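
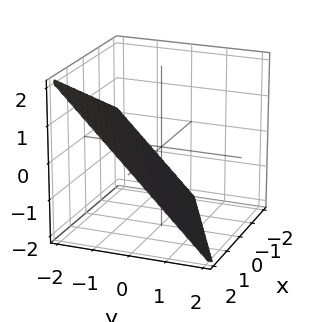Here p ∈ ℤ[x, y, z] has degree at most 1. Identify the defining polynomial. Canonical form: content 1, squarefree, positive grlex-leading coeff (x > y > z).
x - 2*y - 2*z - 2

(a) The degree is 1 — every cross-section is a straight line — this is a plane.
(b) From the visible intercepts: it crosses the y-axis at the gridline y = -1; one z-axis crossing is at z = -1.
(c) Putting this together gives p. Check: (2, 0, 0) on the x-axis lies on the surface, and p(2, 0, 0) = 0. ✓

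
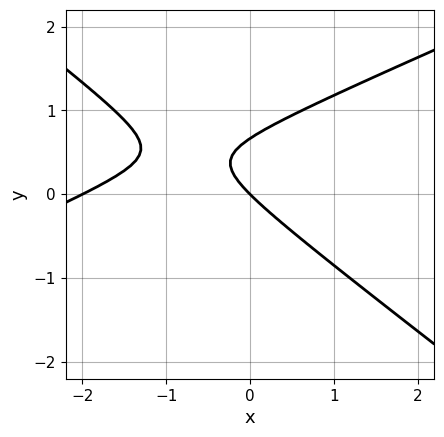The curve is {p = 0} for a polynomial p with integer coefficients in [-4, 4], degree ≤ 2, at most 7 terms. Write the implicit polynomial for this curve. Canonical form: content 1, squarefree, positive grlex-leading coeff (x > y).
deg p = 2. A generic line meets the curve in up to 2 points.
Checking where it meets the axes: the x-axis gridline crossings are at x ∈ {-2, 0}; it crosses the y-axis at the gridline y = 0.
Solving for integer coefficients yields p as stated.

x^2 - x*y - 3*y^2 + 2*x + 2*y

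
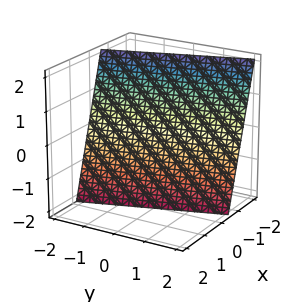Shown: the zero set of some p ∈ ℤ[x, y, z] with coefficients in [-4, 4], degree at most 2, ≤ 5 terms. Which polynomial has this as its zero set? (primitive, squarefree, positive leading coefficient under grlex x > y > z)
(a) deg p = 1.
(b) Against the integer gridlines: it crosses the y-axis at the gridline y = -2; it meets the z-axis at z = -2 (among the integer gridlines).
(c) Together with the visible shape, these determine p as stated.

3*x + y + z + 2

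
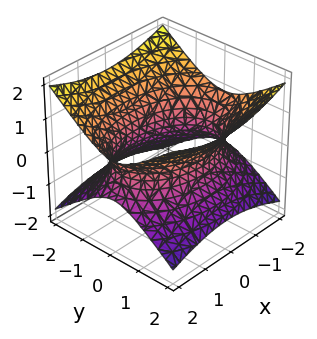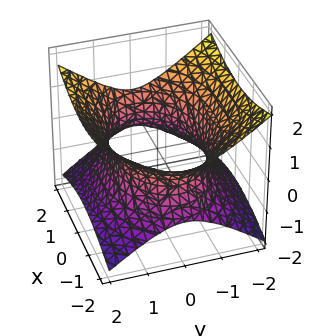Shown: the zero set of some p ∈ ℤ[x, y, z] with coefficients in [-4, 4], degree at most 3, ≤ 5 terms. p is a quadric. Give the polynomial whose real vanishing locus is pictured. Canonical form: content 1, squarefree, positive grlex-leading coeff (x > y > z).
1. Degree: an hourglass — one-sheet hyperboloid; a quadric, so deg p = 2.
2. Symmetries: mirror symmetry x ↦ −x ⇒ only even powers of x; the y ↦ −y reflection is a symmetry, so y appears only in even powers; the z ↦ −z reflection is a symmetry, so z appears only in even powers.
3. Reading off the gridlines: the surface avoids every integer z-axis point in the box.
4. Solving for integer coefficients yields p as stated.

x^2 + 2*y^2 - 3*z^2 - 3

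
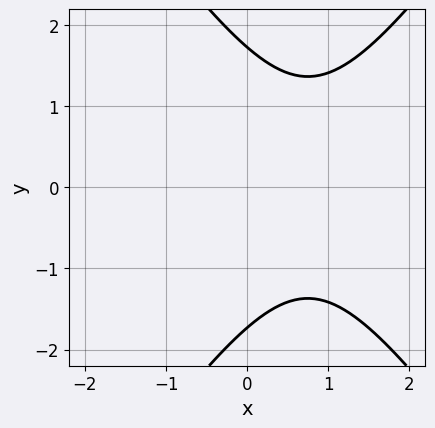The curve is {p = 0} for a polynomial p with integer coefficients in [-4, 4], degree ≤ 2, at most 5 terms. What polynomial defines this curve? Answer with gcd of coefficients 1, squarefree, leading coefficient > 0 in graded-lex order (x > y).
1. Degree: a generic line meets the curve in up to 2 points, so deg p = 2.
2. Symmetries: it's symmetric under y → −y, forcing even powers of y.
3. Checking where it meets the axes: no x-intercept at any integer in the box.
4. Solving for integer coefficients yields p as stated.

2*x^2 - y^2 - 3*x + 3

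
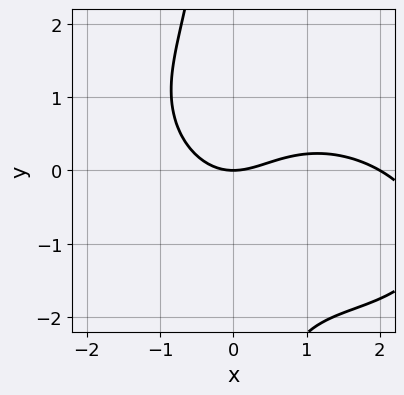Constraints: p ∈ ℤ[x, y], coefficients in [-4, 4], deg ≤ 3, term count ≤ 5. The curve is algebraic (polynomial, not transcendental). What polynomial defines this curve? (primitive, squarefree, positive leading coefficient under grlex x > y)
x^3 + x^2*y + 2*x*y^2 - 2*x^2 + 3*y

First, the degree is 3 — no degree-2 curve has this shape.
Then, from the axis intercepts and sections: one y-axis crossing is at y = 0; the x-axis gridline crossings are at x ∈ {0, 2}.
Finally, assembling these constraints gives the stated polynomial.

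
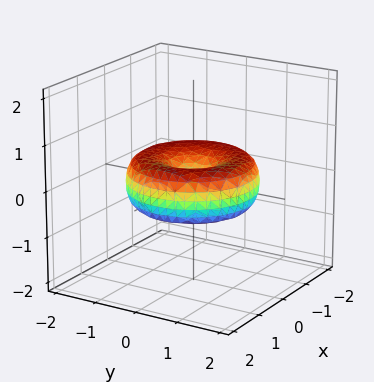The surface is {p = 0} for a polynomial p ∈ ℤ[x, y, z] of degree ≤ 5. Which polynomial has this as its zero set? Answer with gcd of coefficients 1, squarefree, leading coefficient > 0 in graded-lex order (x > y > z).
x^4 + 2*x^2*y^2 + y^4 - 2*x^2 - 2*y^2 + 3*z^2

1. Degree: no degree-3 surface has this shape, so deg p = 4.
2. Symmetries: rotational symmetry about the z-axis ⇒ p depends on x, y only through x² + y².
3. Against the integer gridlines: a circular section at z = 0 has radius between 1 and 2; it crosses the x-axis at the gridline x = 0; one y-axis crossing is at y = 0; it crosses the z-axis at the gridline z = 0.
4. Fitting integer coefficients to these (and the overall shape) gives p.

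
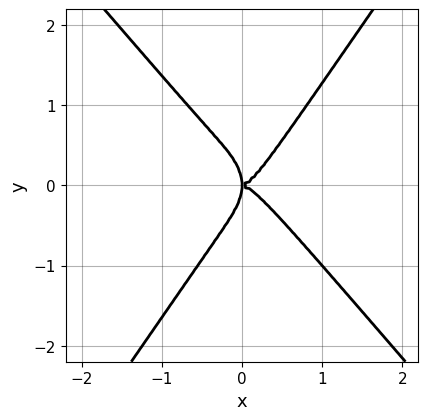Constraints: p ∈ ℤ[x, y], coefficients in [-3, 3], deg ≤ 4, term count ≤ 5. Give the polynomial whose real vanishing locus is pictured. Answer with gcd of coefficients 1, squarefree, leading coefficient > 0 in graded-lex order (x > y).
3*x^4 + x^3*y - y^4 - x*y^2

Degree: a generic line meets the curve in up to 4 points, so deg p = 4.
From the visible intercepts: one x-axis crossing is at x = 0; it meets the y-axis at y = 0 (among the integer gridlines).
The integer polynomial consistent with all of this is the stated p.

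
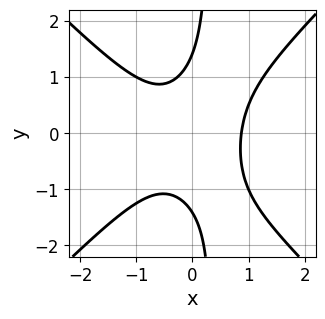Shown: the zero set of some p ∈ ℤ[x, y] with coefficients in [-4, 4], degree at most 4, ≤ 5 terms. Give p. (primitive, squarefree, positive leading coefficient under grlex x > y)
3*x^3 - 3*x*y^2 - x*y + y^2 - 2

First, degree: a generic line meets the curve in up to 3 points, so deg p = 3.
Finally, putting this together gives p.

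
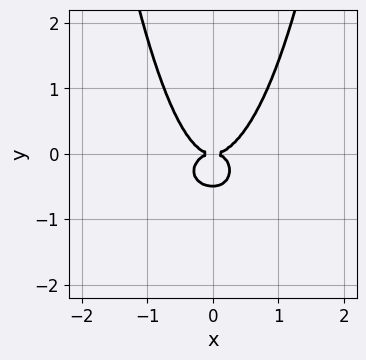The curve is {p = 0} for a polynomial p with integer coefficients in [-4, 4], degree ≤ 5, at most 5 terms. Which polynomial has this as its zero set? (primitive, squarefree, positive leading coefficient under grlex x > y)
First, the degree is 4 — a generic line meets the curve in up to 4 points.
Then, checking where it meets the axes: it crosses the x-axis at the gridline x = 0; it crosses the y-axis at the gridline y = 0.
Finally, solving for integer coefficients yields p as stated.

3*x^4 - x^3*y + 3*x^2*y^2 - 2*y^3 - y^2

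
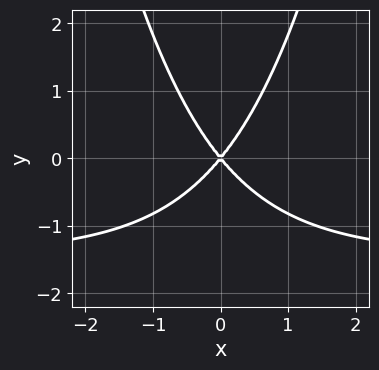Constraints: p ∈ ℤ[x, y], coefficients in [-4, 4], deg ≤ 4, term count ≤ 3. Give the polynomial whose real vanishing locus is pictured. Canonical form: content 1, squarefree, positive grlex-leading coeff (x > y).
(a) Degree: no degree-2 curve has this shape, so deg p = 3.
(b) Symmetries: the x ↦ −x reflection is a symmetry, so x appears only in even powers.
(c) From the visible intercepts: one y-axis crossing is at y = 0; it crosses the x-axis at the gridline x = 0.
(d) Fitting integer coefficients to these (and the overall shape) gives p.

2*x^2*y + 3*x^2 - 2*y^2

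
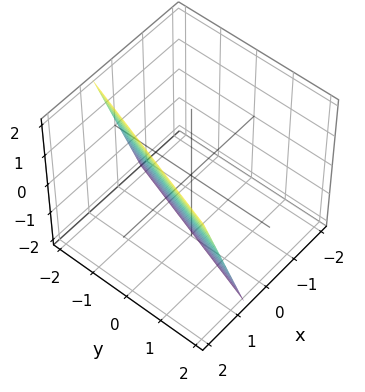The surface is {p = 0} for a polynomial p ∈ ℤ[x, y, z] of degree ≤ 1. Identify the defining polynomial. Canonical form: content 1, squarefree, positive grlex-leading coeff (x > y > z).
(a) Degree: every cross-section is a straight line — this is a plane, so deg p = 1.
(b) From the axis intercepts and sections: it crosses the z-axis at the gridline z = -2; one y-axis crossing is at y = -2.
(c) Together with the visible shape, these determine p as stated.

3*x - y - z - 2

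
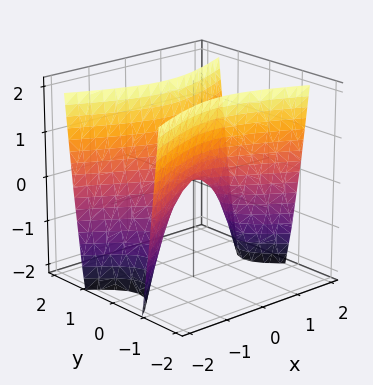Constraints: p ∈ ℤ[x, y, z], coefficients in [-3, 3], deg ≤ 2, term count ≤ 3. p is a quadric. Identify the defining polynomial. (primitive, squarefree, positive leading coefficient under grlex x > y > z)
1. The degree is 2 — a saddle surface; a quadric.
2. Symmetries: it's symmetric under x → −x, forcing even powers of x; it's symmetric under y → −y, forcing even powers of y.
3. Reading off the gridlines: one z-axis crossing is at z = 0; it meets the y-axis at y = 0 (among the integer gridlines).
4. Solving for integer coefficients yields p as stated.

x^2 - 3*y^2 + z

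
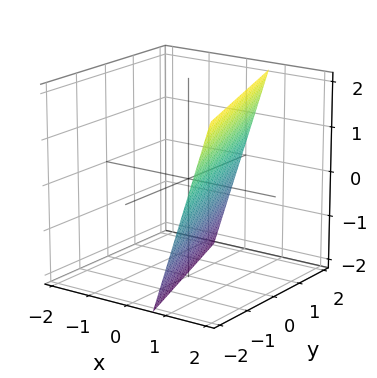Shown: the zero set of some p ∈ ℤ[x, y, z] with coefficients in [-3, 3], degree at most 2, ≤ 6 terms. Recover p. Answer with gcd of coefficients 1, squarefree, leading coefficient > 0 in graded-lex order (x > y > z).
1. deg p = 1.
2. Against the integer gridlines: it meets the y-axis at y = 2 (among the integer gridlines); it crosses the z-axis at the gridline z = -2.
3. These observations pin down the coefficients.

3*x + y - z - 2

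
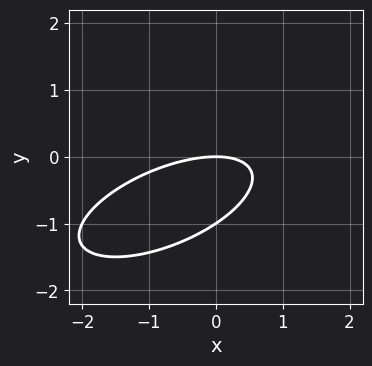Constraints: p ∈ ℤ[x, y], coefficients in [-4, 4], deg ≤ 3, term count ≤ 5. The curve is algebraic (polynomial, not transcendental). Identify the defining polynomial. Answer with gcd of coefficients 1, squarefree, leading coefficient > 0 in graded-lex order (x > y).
1. deg p = 2. No degree-1 curve has this shape.
2. Observable constraints: the y-axis gridline crossings are at y ∈ {-1, 0}; it crosses the x-axis at the gridline x = 0.
3. Fitting integer coefficients to these (and the overall shape) gives p.

x^2 - 2*x*y + 3*y^2 + 3*y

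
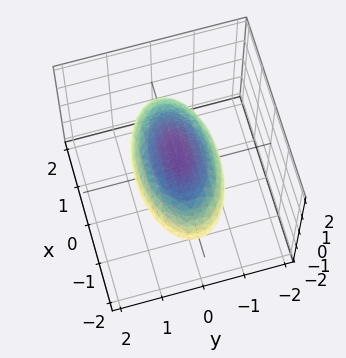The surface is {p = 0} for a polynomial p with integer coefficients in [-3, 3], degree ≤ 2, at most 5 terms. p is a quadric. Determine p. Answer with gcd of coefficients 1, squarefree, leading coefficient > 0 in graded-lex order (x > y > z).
(a) Degree: bounded and convex; a quadric, so deg p = 2.
(b) Symmetries: it's symmetric under y → −y, forcing even powers of y; mirror symmetry x ↦ −x ⇒ only even powers of x; it's symmetric under z → −z, forcing even powers of z.
(c) From the visible intercepts: among the integer gridlines, it crosses the y-axis at y ∈ {-1, 1}; among the integer gridlines, it crosses the z-axis at z ∈ {-1, 1}.
(d) Fitting integer coefficients to these (and the overall shape) gives p.

x^2 + 3*y^2 + 3*z^2 - 3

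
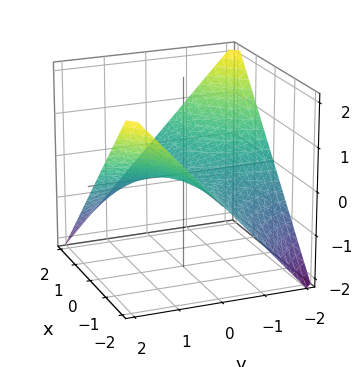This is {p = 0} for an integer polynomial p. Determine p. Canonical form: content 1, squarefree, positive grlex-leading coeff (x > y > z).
1. The degree is 2 — a hyperbolic paraboloid; a quadric.
2. From the axis intercepts and sections: it meets the z-axis at z = 0 (among the integer gridlines); every point of the y-axis in the box is on the surface.
3. These observations pin down the coefficients. Check: (1, 0, 0) on the x-axis lies on the surface, and p(1, 0, 0) = 0. ✓

x*y + 2*z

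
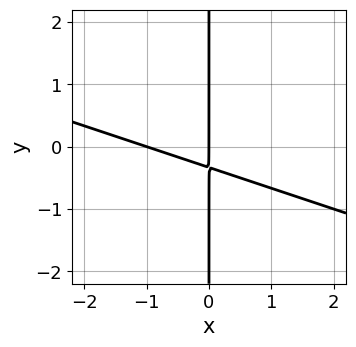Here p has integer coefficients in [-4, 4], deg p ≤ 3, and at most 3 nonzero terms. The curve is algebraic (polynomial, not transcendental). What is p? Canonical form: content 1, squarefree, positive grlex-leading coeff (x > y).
First, the degree is 2 — no degree-1 curve has this shape.
Next, from the axis intercepts and sections: the x-axis gridline crossings are at x ∈ {-1, 0}; the visible y-axis segment lies entirely on the curve.
Finally, the integer polynomial consistent with all of this is the stated p.

x^2 + 3*x*y + x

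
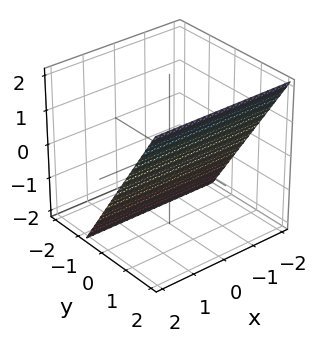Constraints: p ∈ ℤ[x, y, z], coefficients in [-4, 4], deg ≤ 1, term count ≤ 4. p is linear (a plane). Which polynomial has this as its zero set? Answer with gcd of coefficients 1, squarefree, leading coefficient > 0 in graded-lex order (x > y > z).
3*y - 2*z - 2

1. Degree: the surface is flat (a plane), so deg p = 1.
2. Reading off the gridlines: one z-axis crossing is at z = -1; no x-intercept at any integer in the box.
3. The integer polynomial consistent with all of this is the stated p.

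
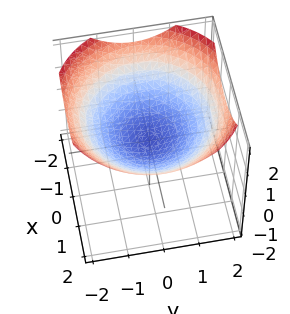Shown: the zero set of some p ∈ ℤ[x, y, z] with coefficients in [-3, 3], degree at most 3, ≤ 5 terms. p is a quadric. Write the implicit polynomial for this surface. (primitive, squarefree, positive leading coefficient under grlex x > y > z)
(a) deg p = 2.
(b) By symmetry, the z-axis is an axis of rotation, so x and y enter only as x² + y².
(c) Observable constraints: one x-axis crossing is at x = 0; a circular section at z = 1 has radius between 1 and 2.
(d) Together with the visible shape, these determine p as stated.

x^2 + y^2 - 3*z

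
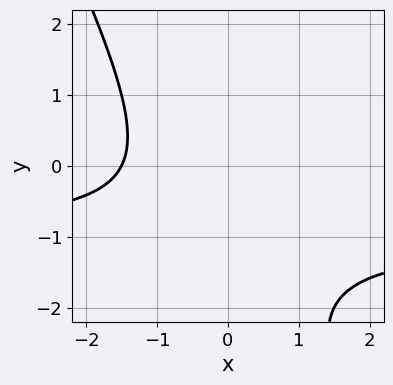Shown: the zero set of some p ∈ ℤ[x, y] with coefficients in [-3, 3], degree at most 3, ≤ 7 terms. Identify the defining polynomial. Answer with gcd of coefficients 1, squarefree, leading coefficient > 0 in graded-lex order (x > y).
2*x*y + y^2 + 2*x + 2*y + 3

First, deg p = 2. No degree-1 curve has this shape.
Then, reading off the gridlines: it misses every integer gridline on the y-axis.
Finally, putting this together gives p.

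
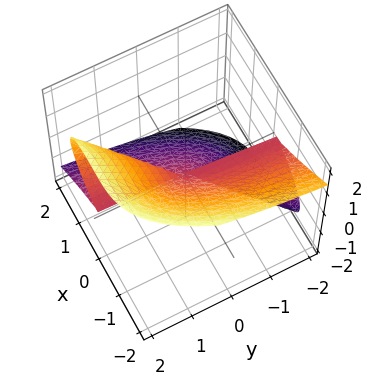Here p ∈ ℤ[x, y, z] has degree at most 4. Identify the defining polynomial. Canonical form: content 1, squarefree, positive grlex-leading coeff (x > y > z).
The degree is 3 — no degree-2 surface has this shape.
Reading off the gridlines: the visible y-axis segment lies entirely on the surface; one z-axis crossing is at z = 0; it crosses the x-axis at the gridline x = 0.
Assembling these constraints gives the stated polynomial.

2*x^3 - 3*y*z^2 + 3*z^3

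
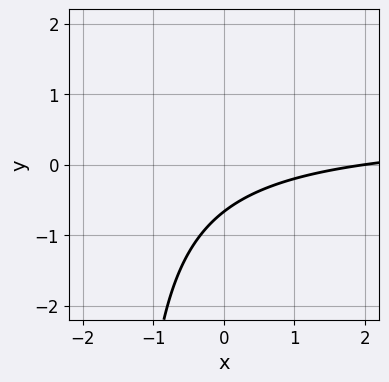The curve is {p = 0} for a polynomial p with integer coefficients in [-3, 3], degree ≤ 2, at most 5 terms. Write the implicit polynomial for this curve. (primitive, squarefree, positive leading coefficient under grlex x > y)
2*x*y - x + 3*y + 2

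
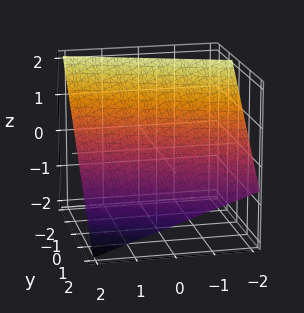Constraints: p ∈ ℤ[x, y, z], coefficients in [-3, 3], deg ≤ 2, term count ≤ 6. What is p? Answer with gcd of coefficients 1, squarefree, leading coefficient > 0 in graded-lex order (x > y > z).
1. Degree: every cross-section is a straight line — this is a plane, so deg p = 1.
2. Reading off the gridlines: it meets the x-axis at x = 2 (among the integer gridlines).
3. Together with the visible shape, these determine p as stated.

x + 3*y + 3*z - 2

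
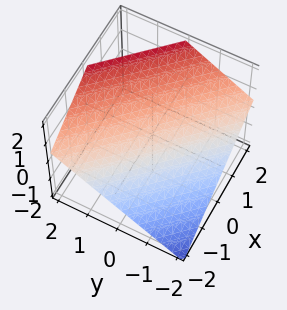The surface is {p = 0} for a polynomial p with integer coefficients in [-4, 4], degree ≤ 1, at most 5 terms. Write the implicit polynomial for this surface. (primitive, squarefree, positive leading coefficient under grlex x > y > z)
2*x + 2*y - 3*z + 2

First, degree: the surface is flat (a plane), so deg p = 1.
Then, from the axis intercepts and sections: it crosses the x-axis at the gridline x = -1; it crosses the y-axis at the gridline y = -1.
Finally, putting this together gives p.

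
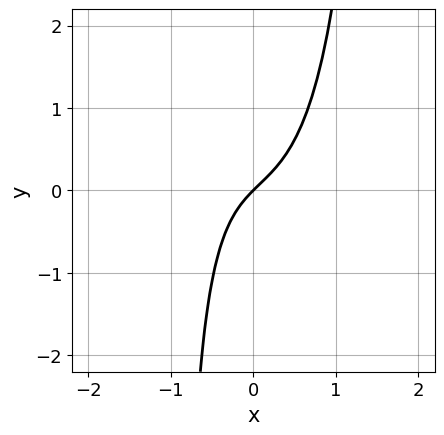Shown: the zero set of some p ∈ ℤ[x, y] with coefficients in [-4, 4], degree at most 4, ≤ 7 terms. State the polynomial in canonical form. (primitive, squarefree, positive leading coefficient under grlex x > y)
First, the degree is 3 — no degree-2 curve has this shape.
Next, observable constraints: it meets the y-axis at y = 0 (among the integer gridlines); it meets the x-axis at x = 0 (among the integer gridlines).
Finally, these observations pin down the coefficients.

3*x^3 + x^2*y - x*y + 2*x - 2*y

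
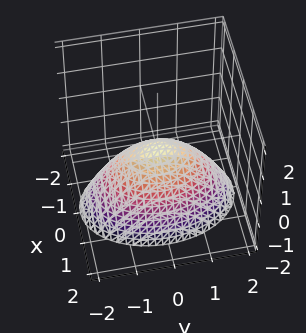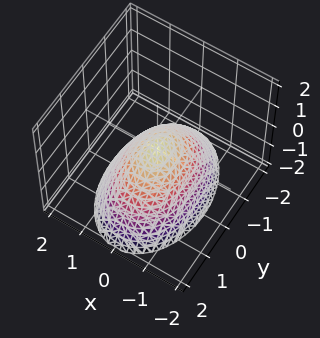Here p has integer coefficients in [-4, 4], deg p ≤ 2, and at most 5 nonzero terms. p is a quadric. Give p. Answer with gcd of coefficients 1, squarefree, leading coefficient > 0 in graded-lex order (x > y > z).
The degree is 2 — a paraboloid; a quadric.
Symmetries: mirror symmetry x ↦ −x ⇒ only even powers of x; mirror symmetry y ↦ −y ⇒ only even powers of y.
Observable constraints: it crosses the y-axis at the gridline y = 0; it meets the x-axis at x = 0 (among the integer gridlines).
These observations pin down the coefficients.

2*x^2 + y^2 + 2*z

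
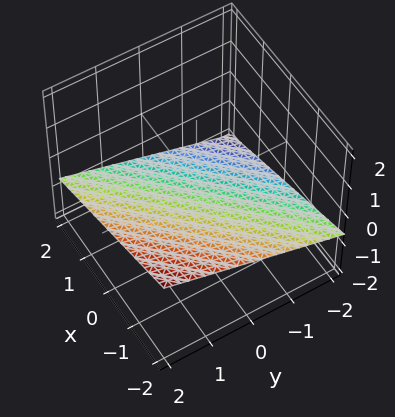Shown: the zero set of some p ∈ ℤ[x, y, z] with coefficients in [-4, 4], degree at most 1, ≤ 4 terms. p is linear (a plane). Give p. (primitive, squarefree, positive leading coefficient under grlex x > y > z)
First, degree: every cross-section is a straight line — this is a plane, so deg p = 1.
Then, from the axis intercepts and sections: it meets the x-axis at x = -2 (among the integer gridlines); it crosses the y-axis at the gridline y = 2.
Finally, assembling these constraints gives the stated polynomial.

x - y + 3*z + 2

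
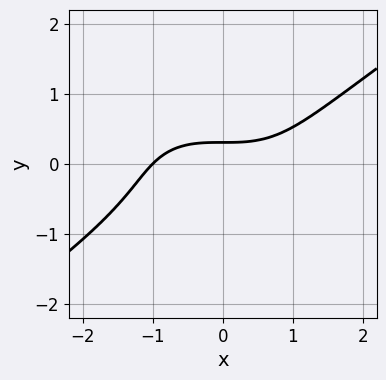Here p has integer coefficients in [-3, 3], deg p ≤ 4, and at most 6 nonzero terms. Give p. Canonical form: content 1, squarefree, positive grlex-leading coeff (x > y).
x^3 - 3*y^3 - 3*y + 1

First, the degree is 3 — the shape is more complex than any degree-2 curve.
Next, observable constraints: it crosses the x-axis at the gridline x = -1.
Finally, these observations pin down the coefficients.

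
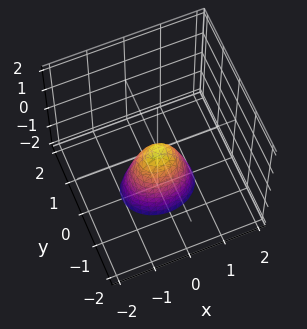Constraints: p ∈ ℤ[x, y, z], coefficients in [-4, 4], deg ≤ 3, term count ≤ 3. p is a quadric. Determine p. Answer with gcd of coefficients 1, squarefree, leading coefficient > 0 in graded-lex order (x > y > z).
2*x^2 + 3*y^2 + z

Degree: a paraboloid; a quadric, so deg p = 2.
Symmetries: the x ↦ −x reflection is a symmetry, so x appears only in even powers; mirror symmetry y ↦ −y ⇒ only even powers of y.
Checking where it meets the axes: one x-axis crossing is at x = 0; it crosses the z-axis at the gridline z = 0; one y-axis crossing is at y = 0.
Fitting integer coefficients to these (and the overall shape) gives p.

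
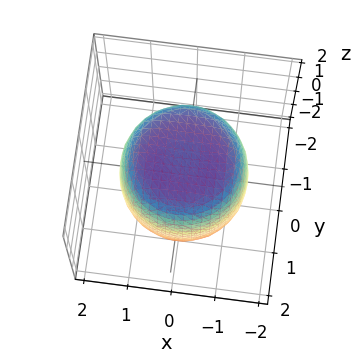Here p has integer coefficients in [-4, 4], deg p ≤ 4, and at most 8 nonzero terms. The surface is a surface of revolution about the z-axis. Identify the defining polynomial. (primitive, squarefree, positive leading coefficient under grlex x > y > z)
x^4 + 2*x^2*y^2 + y^4 - x^2 - y^2 + z^2 - 2

deg p = 4. The shape is more complex than any degree-3 surface.
Symmetries: every cross-section ⟂ z is a circle, so x, y appear only via x² + y².
Against the integer gridlines: a circular section at z = 1 has radius between 1 and 2.
Putting this together gives p.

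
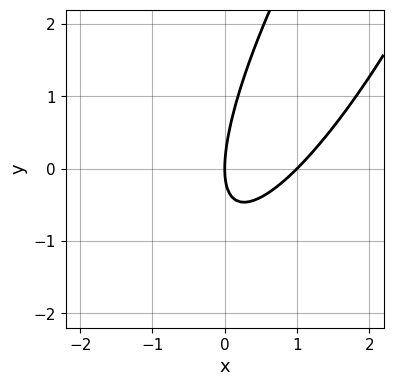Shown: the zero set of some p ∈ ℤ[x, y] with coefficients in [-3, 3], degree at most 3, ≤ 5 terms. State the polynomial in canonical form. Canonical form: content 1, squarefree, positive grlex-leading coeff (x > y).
3*x^2 - 3*x*y + y^2 - 3*x

1. Degree: a generic line meets the curve in up to 2 points, so deg p = 2.
2. From the axis intercepts and sections: the x-axis gridline crossings are at x ∈ {0, 1}; it crosses the y-axis at the gridline y = 0.
3. The integer polynomial consistent with all of this is the stated p.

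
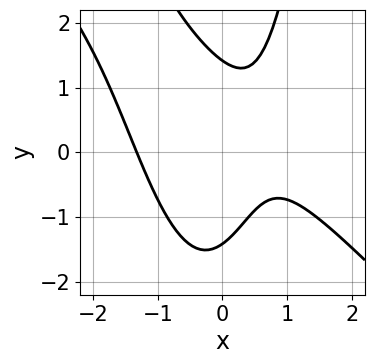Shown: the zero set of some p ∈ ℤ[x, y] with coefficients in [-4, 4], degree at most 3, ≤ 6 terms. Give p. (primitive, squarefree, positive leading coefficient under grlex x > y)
2*x^3 + 2*x^2*y - y^2 - 2*x + 2

1. deg p = 3. No degree-2 curve has this shape.
2. Matching integer coefficients to the picture gives p.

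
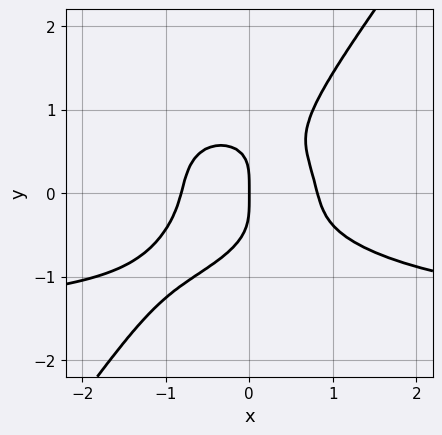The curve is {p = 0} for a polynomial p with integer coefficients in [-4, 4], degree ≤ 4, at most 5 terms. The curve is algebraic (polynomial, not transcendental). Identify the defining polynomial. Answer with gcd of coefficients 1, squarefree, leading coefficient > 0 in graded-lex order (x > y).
The degree is 4 — no degree-3 curve has this shape.
Checking where it meets the axes: one x-axis crossing is at x = 0; it crosses the y-axis at the gridline y = 0.
Fitting integer coefficients to these (and the overall shape) gives p.

2*x^3*y + 3*x*y^3 - 3*y^4 + 3*x^3 - 2*x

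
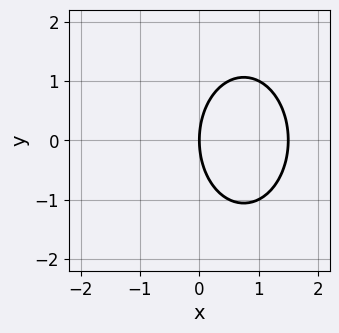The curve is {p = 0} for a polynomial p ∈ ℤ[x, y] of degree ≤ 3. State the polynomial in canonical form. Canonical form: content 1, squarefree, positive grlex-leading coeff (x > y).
(a) deg p = 2.
(b) Symmetries: it's symmetric under y → −y, forcing even powers of y.
(c) From the axis intercepts and sections: it crosses the x-axis at the gridline x = 0; it crosses the y-axis at the gridline y = 0.
(d) Solving for integer coefficients yields p as stated.

2*x^2 + y^2 - 3*x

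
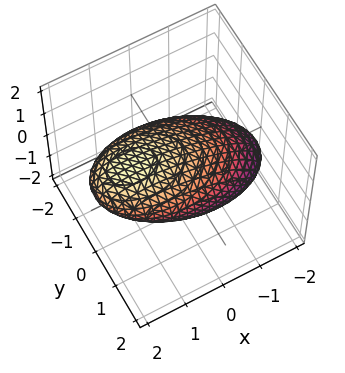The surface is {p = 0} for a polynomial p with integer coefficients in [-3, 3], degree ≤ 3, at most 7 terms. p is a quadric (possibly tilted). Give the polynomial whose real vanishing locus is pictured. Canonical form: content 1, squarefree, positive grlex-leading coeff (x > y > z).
1. Degree: the shape is more complex than any degree-1 surface, so deg p = 2.
2. Checking where it meets the axes: the z-axis gridline crossings are at z ∈ {-1, 1}.
3. Matching integer coefficients to the picture gives p.

x^2 - 2*x*z + 2*y^2 + 3*z^2 - 3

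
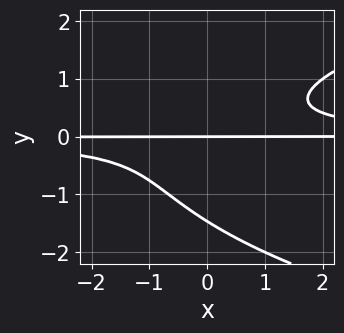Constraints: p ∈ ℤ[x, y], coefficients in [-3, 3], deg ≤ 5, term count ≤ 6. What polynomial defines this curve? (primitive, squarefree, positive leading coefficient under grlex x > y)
2*y^4 - 3*x*y^2 + 2*y^3 + 2*y

(a) The degree is 4 — the shape is more complex than any degree-3 curve.
(b) From the visible intercepts: one y-axis crossing is at y = 0; the visible x-axis segment lies entirely on the curve.
(c) Putting this together gives p.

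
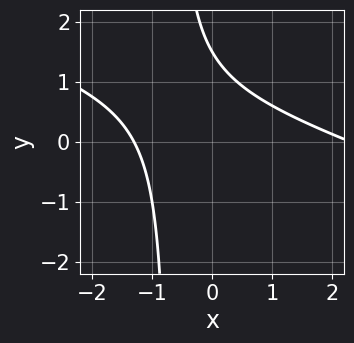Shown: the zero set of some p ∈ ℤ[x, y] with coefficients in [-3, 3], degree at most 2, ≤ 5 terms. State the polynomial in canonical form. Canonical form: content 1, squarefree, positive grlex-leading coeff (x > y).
1. The degree is 2 — no degree-1 curve has this shape.
2. Solving for integer coefficients yields p as stated.

x^2 + 3*x*y - x + 2*y - 3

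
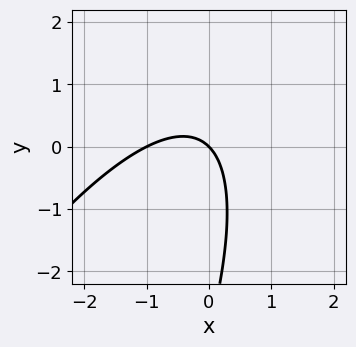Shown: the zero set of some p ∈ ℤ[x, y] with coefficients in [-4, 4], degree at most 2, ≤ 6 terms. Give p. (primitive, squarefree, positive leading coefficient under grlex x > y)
First, deg p = 2. A generic line meets the curve in up to 2 points.
Next, against the integer gridlines: among the integer gridlines, it crosses the x-axis at x ∈ {-1, 0}; one y-axis crossing is at y = 0.
Finally, matching integer coefficients to the picture gives p.

3*x^2 - 3*x*y + y^2 + 3*x + 3*y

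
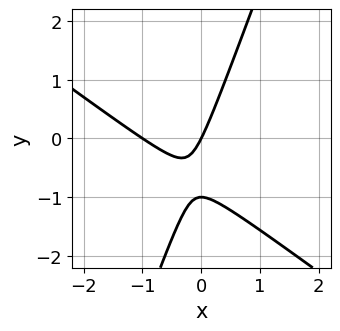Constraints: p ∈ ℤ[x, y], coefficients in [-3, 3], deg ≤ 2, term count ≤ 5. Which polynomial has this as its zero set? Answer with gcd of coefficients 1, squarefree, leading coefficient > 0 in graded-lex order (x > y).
deg p = 2. No degree-1 curve has this shape.
Against the integer gridlines: the y-axis gridline crossings are at y ∈ {-1, 0}; the x-axis gridline crossings are at x ∈ {-1, 0}.
Solving for integer coefficients yields p as stated.

2*x^2 + 2*x*y - y^2 + 2*x - y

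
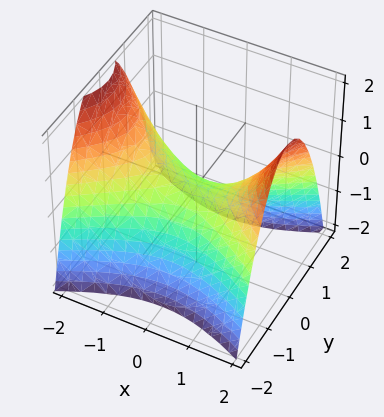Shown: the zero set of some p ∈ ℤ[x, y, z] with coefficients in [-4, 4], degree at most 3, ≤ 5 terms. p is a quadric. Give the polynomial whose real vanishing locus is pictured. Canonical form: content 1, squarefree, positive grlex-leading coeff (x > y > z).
x^2 - 2*y^2 - 2*z

1. The degree is 2 — a hyperbolic paraboloid; a quadric.
2. Symmetries: it's symmetric under x → −x, forcing even powers of x; mirror symmetry y ↦ −y ⇒ only even powers of y.
3. From the axis intercepts and sections: it crosses the z-axis at the gridline z = 0; it meets the x-axis at x = 0 (among the integer gridlines); it crosses the y-axis at the gridline y = 0.
4. Matching integer coefficients to the picture gives p.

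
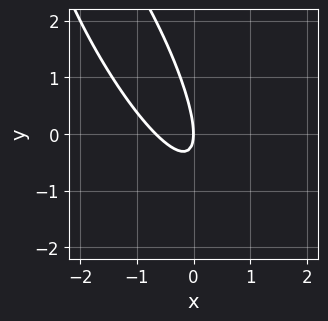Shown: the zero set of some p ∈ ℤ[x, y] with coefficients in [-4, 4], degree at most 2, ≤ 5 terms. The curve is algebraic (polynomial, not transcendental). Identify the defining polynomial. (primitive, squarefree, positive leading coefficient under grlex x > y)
(a) deg p = 2. The shape is more complex than any degree-1 curve.
(b) Checking where it meets the axes: it meets the y-axis at y = 0 (among the integer gridlines); it crosses the x-axis at the gridline x = 0.
(c) Putting this together gives p.

3*x^2 + 3*x*y + y^2 + 2*x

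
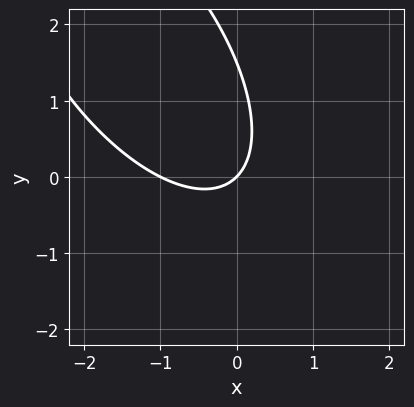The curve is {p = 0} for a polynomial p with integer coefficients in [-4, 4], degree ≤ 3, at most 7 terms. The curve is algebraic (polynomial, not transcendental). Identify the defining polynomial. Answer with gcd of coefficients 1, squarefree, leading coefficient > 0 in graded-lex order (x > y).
Degree: the shape is more complex than any degree-1 curve, so deg p = 2.
Against the integer gridlines: among the integer gridlines, it crosses the x-axis at x ∈ {-1, 0}; one y-axis crossing is at y = 0.
Fitting integer coefficients to these (and the overall shape) gives p.

3*x^2 + 3*x*y + 2*y^2 + 3*x - 3*y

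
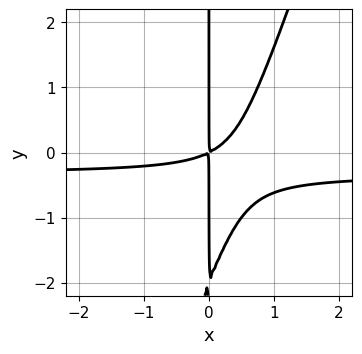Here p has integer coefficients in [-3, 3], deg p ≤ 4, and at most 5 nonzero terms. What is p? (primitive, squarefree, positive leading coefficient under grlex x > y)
1. deg p = 3.
2. From the axis intercepts and sections: the visible y-axis segment lies entirely on the curve.
3. Assembling these constraints gives the stated polynomial.

3*x^2*y - x*y^2 + x^2 - 2*x*y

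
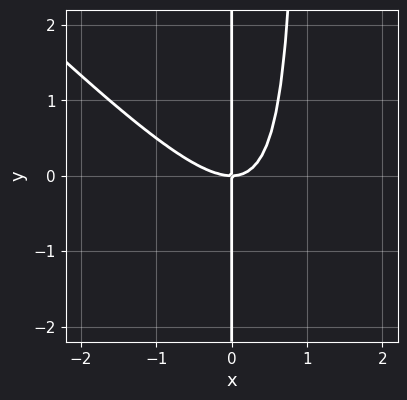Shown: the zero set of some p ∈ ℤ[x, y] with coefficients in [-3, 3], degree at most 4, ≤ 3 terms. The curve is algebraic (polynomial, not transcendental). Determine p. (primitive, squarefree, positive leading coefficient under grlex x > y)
x^3 + x^2*y - x*y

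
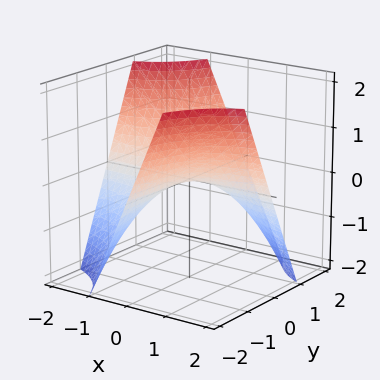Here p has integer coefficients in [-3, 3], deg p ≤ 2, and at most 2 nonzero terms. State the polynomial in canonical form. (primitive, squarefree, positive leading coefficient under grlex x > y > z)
x*y + z

(a) deg p = 2. A hyperbolic paraboloid; a quadric.
(b) Checking where it meets the axes: every point of the y-axis in the box is on the surface; every point of the x-axis in the box is on the surface; it crosses the z-axis at the gridline z = 0.
(c) Matching integer coefficients to the picture gives p.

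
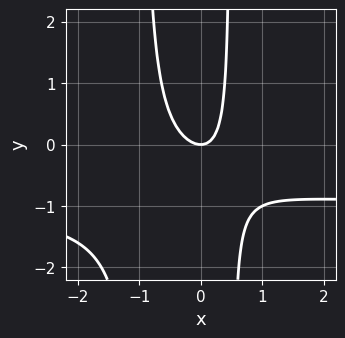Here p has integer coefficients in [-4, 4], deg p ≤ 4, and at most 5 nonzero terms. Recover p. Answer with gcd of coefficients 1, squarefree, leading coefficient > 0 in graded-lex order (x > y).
2*x^2*y + 2*x^2 + x*y - y

1. Degree: no degree-2 curve has this shape, so deg p = 3.
2. Against the integer gridlines: one x-axis crossing is at x = 0; it crosses the y-axis at the gridline y = 0.
3. Matching integer coefficients to the picture gives p.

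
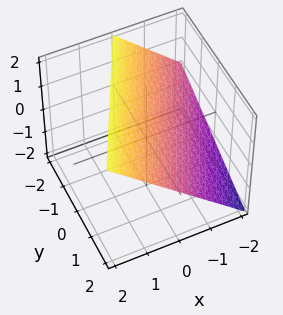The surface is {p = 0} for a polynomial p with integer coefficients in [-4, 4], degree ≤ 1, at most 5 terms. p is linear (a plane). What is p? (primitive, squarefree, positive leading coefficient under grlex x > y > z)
First, the degree is 1 — the surface is flat (a plane).
Then, from the axis intercepts and sections: it meets the x-axis at x = -1 (among the integer gridlines); it meets the z-axis at z = 1 (among the integer gridlines).
Finally, the integer polynomial consistent with all of this is the stated p. Check: (0, 2, 0) on the y-axis lies on the surface, and p(0, 2, 0) = 0. ✓

2*x - y - 2*z + 2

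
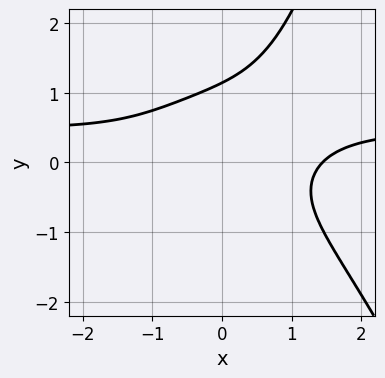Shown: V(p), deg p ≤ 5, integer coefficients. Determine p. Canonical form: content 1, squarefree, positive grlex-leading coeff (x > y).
(a) Degree: the shape is more complex than any degree-3 curve, so deg p = 4.
(b) The integer polynomial consistent with all of this is the stated p.

2*x^3*y - x^3 + 3*x*y^2 - 2*y^3 + 3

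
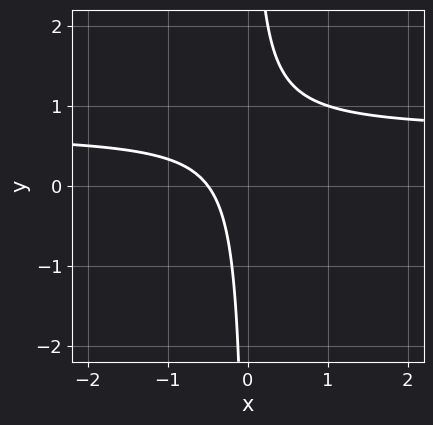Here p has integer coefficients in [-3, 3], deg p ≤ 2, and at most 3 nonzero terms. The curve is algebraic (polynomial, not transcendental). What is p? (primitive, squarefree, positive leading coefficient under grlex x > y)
1. deg p = 2. No degree-1 curve has this shape.
2. Checking where it meets the axes: the curve avoids every integer y-axis point in the box.
3. Together with the visible shape, these determine p as stated.

3*x*y - 2*x - 1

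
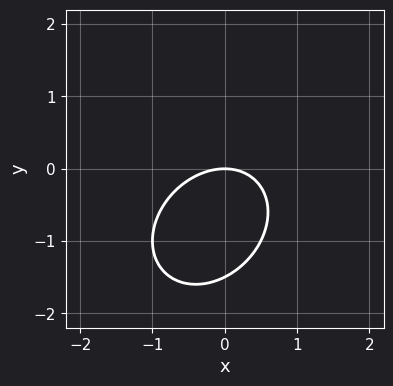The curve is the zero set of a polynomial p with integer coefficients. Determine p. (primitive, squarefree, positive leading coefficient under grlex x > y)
2*x^2 - x*y + 2*y^2 + 3*y

(a) The degree is 2 — the shape is more complex than any degree-1 curve.
(b) From the axis intercepts and sections: it meets the x-axis at x = 0 (among the integer gridlines); it meets the y-axis at y = 0 (among the integer gridlines).
(c) Solving for integer coefficients yields p as stated.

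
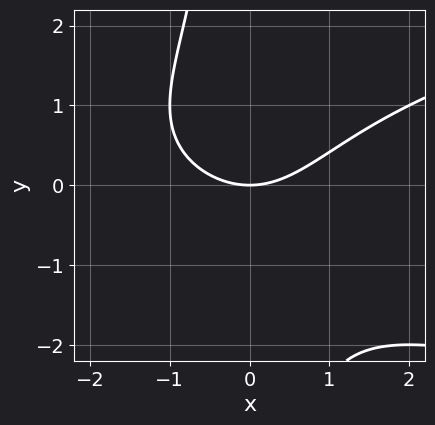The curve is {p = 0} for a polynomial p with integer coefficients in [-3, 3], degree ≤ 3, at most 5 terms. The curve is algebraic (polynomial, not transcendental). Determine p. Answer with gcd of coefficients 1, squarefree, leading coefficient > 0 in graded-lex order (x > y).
(a) deg p = 3. The shape is more complex than any degree-2 curve.
(b) Reading off the gridlines: one y-axis crossing is at y = 0; it crosses the x-axis at the gridline x = 0.
(c) Matching integer coefficients to the picture gives p.

x*y^2 - x^2 + 2*y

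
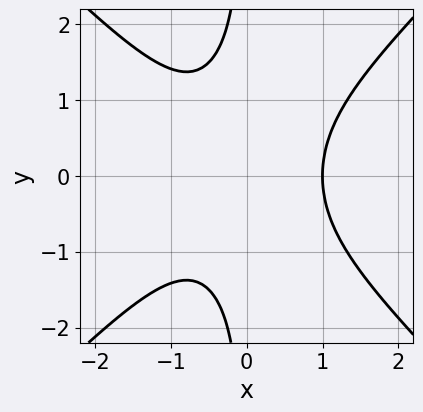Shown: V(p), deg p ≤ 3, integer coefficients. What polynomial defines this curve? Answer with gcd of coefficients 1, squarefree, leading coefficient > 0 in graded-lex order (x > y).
x^3 - x*y^2 - 1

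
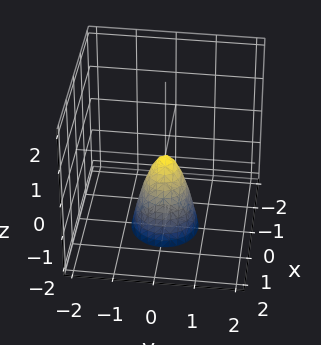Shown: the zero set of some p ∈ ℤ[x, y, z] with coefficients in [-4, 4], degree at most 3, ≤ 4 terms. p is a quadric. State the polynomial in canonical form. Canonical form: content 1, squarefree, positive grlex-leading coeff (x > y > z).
3*x^2 + 3*y^2 + z

First, deg p = 2. A paraboloid; a quadric.
Then, symmetries: rotational symmetry about the z-axis ⇒ p depends on x, y only through x² + y².
Next, reading off the gridlines: it crosses the z-axis at the gridline z = 0; one y-axis crossing is at y = 0.
Finally, together with the visible shape, these determine p as stated.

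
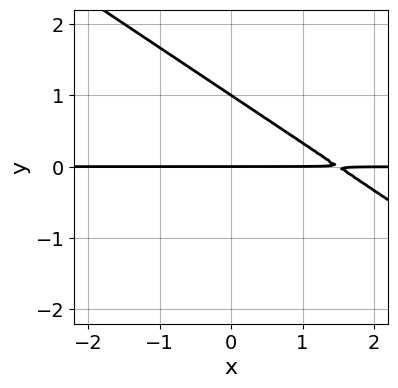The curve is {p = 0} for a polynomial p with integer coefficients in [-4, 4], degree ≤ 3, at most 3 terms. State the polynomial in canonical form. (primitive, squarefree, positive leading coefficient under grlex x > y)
First, the degree is 2 — the shape is more complex than any degree-1 curve.
Next, from the axis intercepts and sections: among the integer gridlines, it crosses the y-axis at y ∈ {0, 1}; the visible x-axis segment lies entirely on the curve.
Finally, together with the visible shape, these determine p as stated.

2*x*y + 3*y^2 - 3*y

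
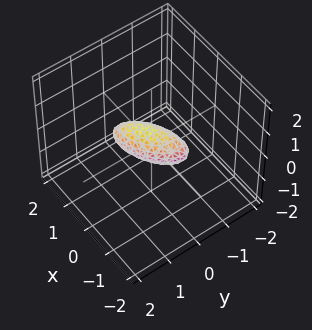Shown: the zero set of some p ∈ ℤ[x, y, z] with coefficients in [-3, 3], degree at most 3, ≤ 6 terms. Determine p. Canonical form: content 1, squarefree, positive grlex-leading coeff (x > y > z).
2*x^2 - 3*x*y + 3*y^2 - y*z + 3*z^2 - 1

The degree is 2 — a generic line meets the surface in up to 2 points.
Solving for integer coefficients yields p as stated.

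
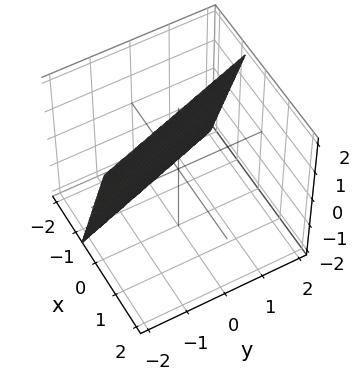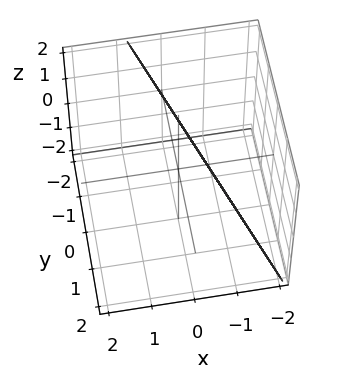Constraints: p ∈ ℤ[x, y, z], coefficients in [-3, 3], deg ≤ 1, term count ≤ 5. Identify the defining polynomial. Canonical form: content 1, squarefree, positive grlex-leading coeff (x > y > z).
1. The degree is 1 — the surface is flat (a plane).
2. From the visible intercepts: it meets the y-axis at y = -2 (among the integer gridlines); it crosses the z-axis at the gridline z = 2.
3. Solving for integer coefficients yields p as stated.

3*x + y - z + 2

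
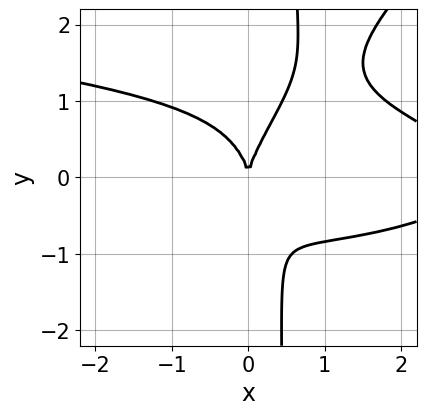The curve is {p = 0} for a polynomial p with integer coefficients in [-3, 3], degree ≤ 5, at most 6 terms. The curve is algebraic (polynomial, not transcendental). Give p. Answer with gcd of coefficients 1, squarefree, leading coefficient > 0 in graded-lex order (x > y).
2*x^2*y^2 - 2*x*y^3 + x^3 + y^3 - 3*x^2

(a) deg p = 4. A generic line meets the curve in up to 4 points.
(b) Reading off the gridlines: it crosses the x-axis at the gridline x = 0; one y-axis crossing is at y = 0.
(c) Putting this together gives p.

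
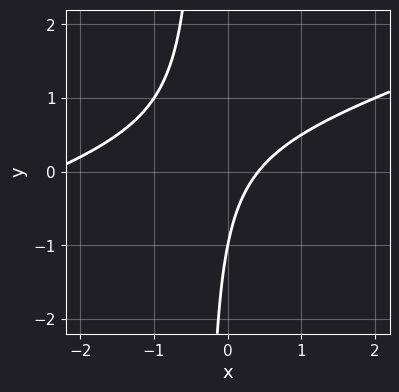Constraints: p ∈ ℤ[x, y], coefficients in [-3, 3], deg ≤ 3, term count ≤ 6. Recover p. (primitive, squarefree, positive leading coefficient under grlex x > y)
First, degree: a generic line meets the curve in up to 2 points, so deg p = 2.
Then, observable constraints: it meets the y-axis at y = -1 (among the integer gridlines).
Finally, together with the visible shape, these determine p as stated.

x^2 - 3*x*y + 2*x - y - 1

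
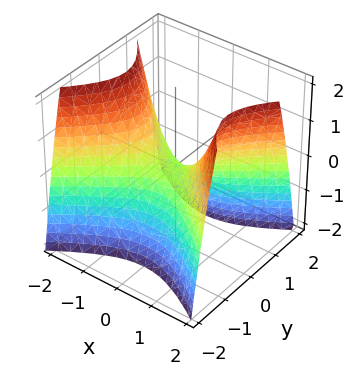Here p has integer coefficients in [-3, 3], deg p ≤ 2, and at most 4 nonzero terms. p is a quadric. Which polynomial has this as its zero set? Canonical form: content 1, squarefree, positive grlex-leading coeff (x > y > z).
2*x^2 - 3*y^2 - 2*z

The degree is 2 — a saddle surface; a quadric.
Symmetries: it's symmetric under x → −x, forcing even powers of x; the y ↦ −y reflection is a symmetry, so y appears only in even powers.
Checking where it meets the axes: it meets the z-axis at z = 0 (among the integer gridlines); one y-axis crossing is at y = 0; it crosses the x-axis at the gridline x = 0.
Together with the visible shape, these determine p as stated.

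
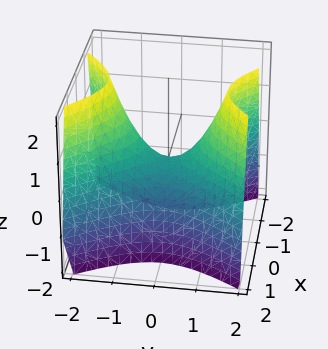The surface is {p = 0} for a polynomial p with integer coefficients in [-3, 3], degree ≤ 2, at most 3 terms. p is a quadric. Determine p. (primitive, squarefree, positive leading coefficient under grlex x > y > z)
3*x^2 - 2*y^2 + 2*z

deg p = 2. A saddle surface; a quadric.
Symmetries: the y ↦ −y reflection is a symmetry, so y appears only in even powers; it's symmetric under x → −x, forcing even powers of x.
Observable constraints: it meets the y-axis at y = 0 (among the integer gridlines); it meets the z-axis at z = 0 (among the integer gridlines).
Assembling these constraints gives the stated polynomial.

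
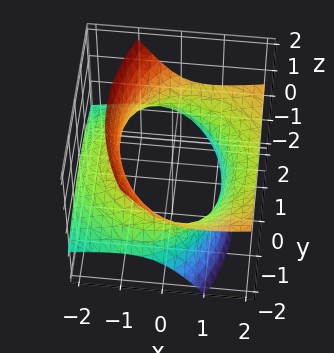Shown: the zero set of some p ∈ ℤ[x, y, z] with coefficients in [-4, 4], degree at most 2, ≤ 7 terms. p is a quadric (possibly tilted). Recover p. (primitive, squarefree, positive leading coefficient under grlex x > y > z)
x^2 - 3*x*z + y^2 - 2*z^2 - 3

First, degree: no degree-1 surface has this shape, so deg p = 2.
Next, from the axis intercepts and sections: the surface avoids every integer z-axis point in the box.
Finally, fitting integer coefficients to these (and the overall shape) gives p.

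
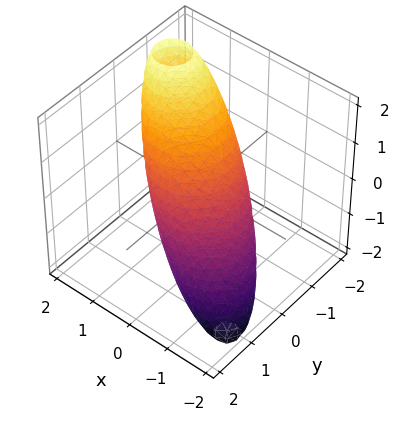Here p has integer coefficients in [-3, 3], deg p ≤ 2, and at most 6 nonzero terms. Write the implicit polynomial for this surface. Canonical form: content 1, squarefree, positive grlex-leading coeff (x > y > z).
2*x^2 - 3*x*z + 2*y^2 + 2*y*z + 2*z^2 - 2

First, the degree is 2 — the shape is more complex than any degree-1 surface.
Then, observable constraints: the z-axis gridline crossings are at z ∈ {-1, 1}; among the integer gridlines, it crosses the y-axis at y ∈ {-1, 1}; the x-axis gridline crossings are at x ∈ {-1, 1}.
Finally, the integer polynomial consistent with all of this is the stated p.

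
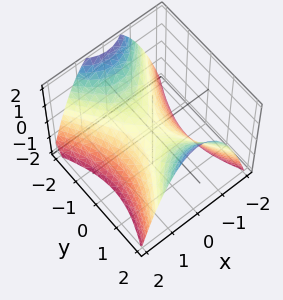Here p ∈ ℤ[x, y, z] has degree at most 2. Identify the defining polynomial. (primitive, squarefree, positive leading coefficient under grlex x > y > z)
Degree: a hyperbolic paraboloid; a quadric, so deg p = 2.
Symmetries: the y ↦ −y reflection is a symmetry, so y appears only in even powers; mirror symmetry x ↦ −x ⇒ only even powers of x.
Reading off the gridlines: it crosses the z-axis at the gridline z = 0; it meets the y-axis at y = 0 (among the integer gridlines); it crosses the x-axis at the gridline x = 0.
Matching integer coefficients to the picture gives p.

2*x^2 - y^2 + 2*z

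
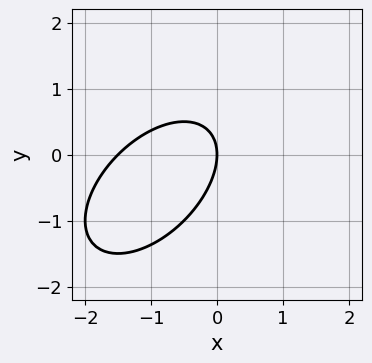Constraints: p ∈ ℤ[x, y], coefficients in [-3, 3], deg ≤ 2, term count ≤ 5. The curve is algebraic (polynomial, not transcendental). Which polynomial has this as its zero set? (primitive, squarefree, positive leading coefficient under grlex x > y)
1. deg p = 2.
2. From the axis intercepts and sections: it crosses the y-axis at the gridline y = 0; it meets the x-axis at x = 0 (among the integer gridlines).
3. These observations pin down the coefficients.

2*x^2 - 2*x*y + 2*y^2 + 3*x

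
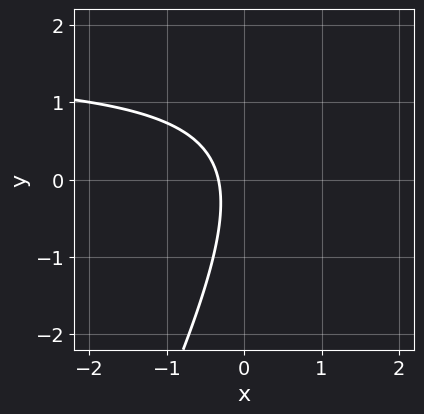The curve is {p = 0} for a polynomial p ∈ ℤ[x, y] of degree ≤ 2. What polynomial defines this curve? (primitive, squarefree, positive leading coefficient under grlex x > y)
1. deg p = 2. No degree-1 curve has this shape.
2. Observable constraints: the curve avoids every integer y-axis point in the box.
3. Fitting integer coefficients to these (and the overall shape) gives p.

2*x*y - y^2 - 3*x - 1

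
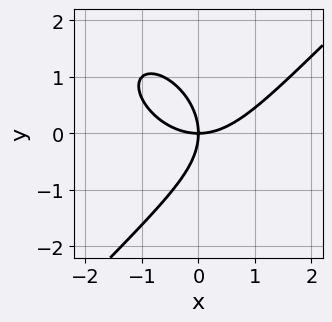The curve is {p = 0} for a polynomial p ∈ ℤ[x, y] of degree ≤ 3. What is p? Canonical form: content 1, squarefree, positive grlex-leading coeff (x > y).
The degree is 3 — the shape is more complex than any degree-2 curve.
From the visible intercepts: one y-axis crossing is at y = 0; it crosses the x-axis at the gridline x = 0.
Together with the visible shape, these determine p as stated.

x^3 - y^3 - 2*x*y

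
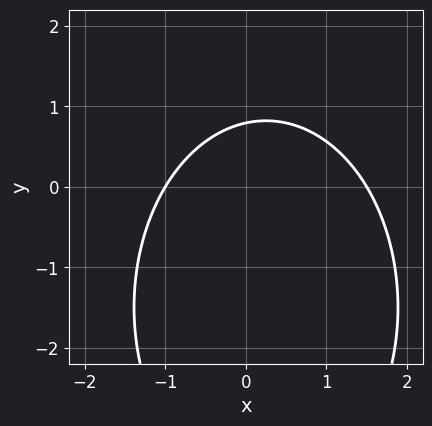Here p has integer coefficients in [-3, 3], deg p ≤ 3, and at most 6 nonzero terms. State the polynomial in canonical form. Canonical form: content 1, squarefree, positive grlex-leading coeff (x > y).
2*x^2 + y^2 - x + 3*y - 3

1. The degree is 2 — the shape is more complex than any degree-1 curve.
2. From the axis intercepts and sections: it meets the x-axis at x = -1 (among the integer gridlines).
3. The integer polynomial consistent with all of this is the stated p.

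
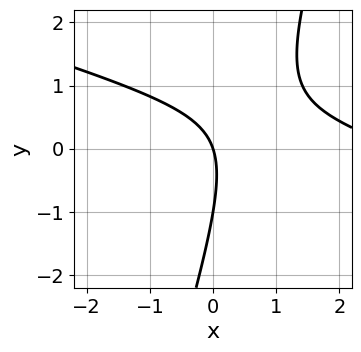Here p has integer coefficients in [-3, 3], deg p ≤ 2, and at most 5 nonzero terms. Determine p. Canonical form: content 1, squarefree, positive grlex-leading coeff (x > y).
x^2 + 3*x*y - y^2 - 3*x - y

First, the degree is 2 — the shape is more complex than any degree-1 curve.
Then, checking where it meets the axes: it meets the x-axis at x = 0 (among the integer gridlines); among the integer gridlines, it crosses the y-axis at y ∈ {-1, 0}.
Finally, putting this together gives p.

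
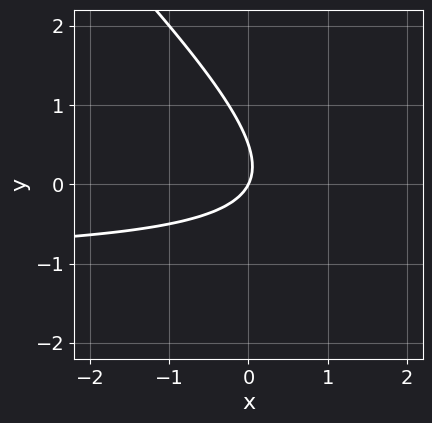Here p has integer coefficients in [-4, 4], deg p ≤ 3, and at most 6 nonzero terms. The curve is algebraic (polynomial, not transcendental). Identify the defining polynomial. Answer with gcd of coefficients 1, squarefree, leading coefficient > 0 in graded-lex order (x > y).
deg p = 2. The shape is more complex than any degree-1 curve.
Reading off the gridlines: it meets the y-axis at y = 0 (among the integer gridlines); one x-axis crossing is at x = 0.
The integer polynomial consistent with all of this is the stated p.

2*x*y + 2*y^2 + 2*x - y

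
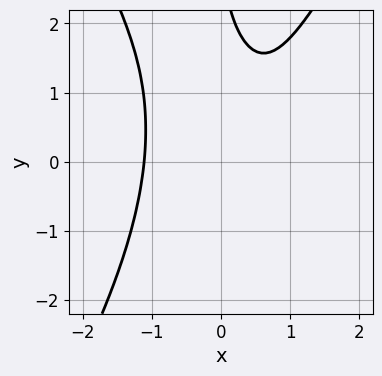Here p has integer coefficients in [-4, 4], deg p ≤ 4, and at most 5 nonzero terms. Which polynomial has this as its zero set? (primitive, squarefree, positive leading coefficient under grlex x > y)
First, deg p = 3. No degree-2 curve has this shape.
Then, from the axis intercepts and sections: the curve avoids every integer y-axis point in the box.
Finally, these observations pin down the coefficients.

3*x^3 - x*y^2 - x - y + 3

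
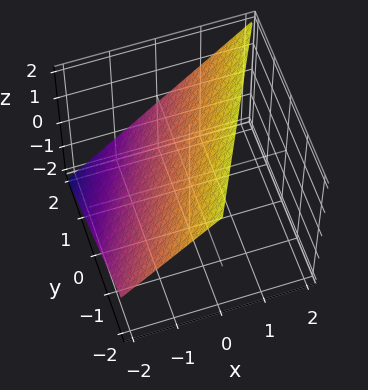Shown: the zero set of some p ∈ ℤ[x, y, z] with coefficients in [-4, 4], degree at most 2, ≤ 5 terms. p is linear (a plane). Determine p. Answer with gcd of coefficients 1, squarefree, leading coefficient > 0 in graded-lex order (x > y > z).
deg p = 1.
Reading off the gridlines: it meets the x-axis at x = -1 (among the integer gridlines); it crosses the z-axis at the gridline z = 1; it meets the y-axis at y = 2 (among the integer gridlines).
Matching integer coefficients to the picture gives p.

2*x - y - 2*z + 2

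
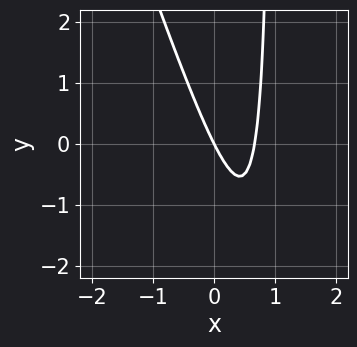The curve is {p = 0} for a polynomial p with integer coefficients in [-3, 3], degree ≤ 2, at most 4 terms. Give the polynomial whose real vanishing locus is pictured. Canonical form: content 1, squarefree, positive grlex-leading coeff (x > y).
3*x^2 + x*y - 2*x - y

deg p = 2. No degree-1 curve has this shape.
From the visible intercepts: it crosses the y-axis at the gridline y = 0; one x-axis crossing is at x = 0.
These observations pin down the coefficients.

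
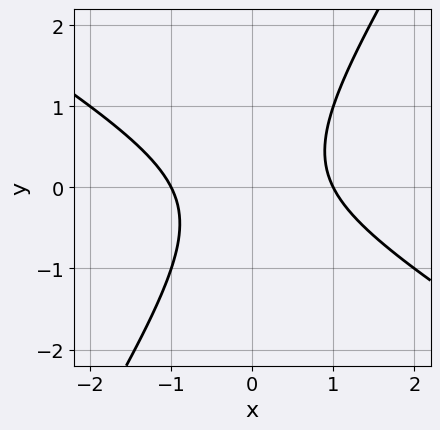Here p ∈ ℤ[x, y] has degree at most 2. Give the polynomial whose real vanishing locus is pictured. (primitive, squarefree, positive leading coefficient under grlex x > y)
x^2 + x*y - y^2 - 1

(a) Degree: a generic line meets the curve in up to 2 points, so deg p = 2.
(b) Checking where it meets the axes: among the integer gridlines, it crosses the x-axis at x ∈ {-1, 1}; the curve avoids every integer y-axis point in the box.
(c) Together with the visible shape, these determine p as stated.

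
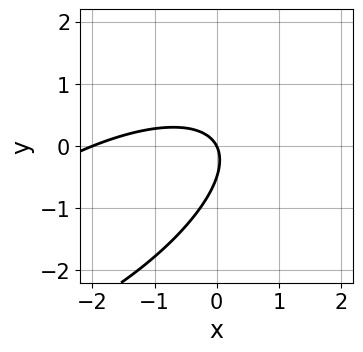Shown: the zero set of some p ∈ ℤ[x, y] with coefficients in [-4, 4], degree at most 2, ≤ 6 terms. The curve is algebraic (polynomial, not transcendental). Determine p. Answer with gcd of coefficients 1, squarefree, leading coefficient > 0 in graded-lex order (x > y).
1. deg p = 2. A generic line meets the curve in up to 2 points.
2. Observable constraints: among the integer gridlines, it crosses the x-axis at x ∈ {-2, 0}; it crosses the y-axis at the gridline y = 0.
3. Together with the visible shape, these determine p as stated.

x^2 - 2*x*y + 2*y^2 + 2*x + y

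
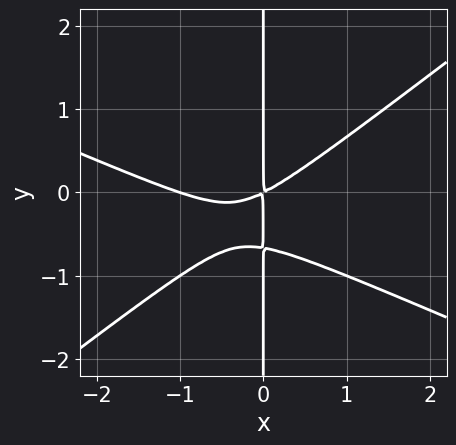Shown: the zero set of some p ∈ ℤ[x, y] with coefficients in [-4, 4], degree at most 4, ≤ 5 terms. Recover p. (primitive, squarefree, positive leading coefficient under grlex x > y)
1. Degree: a generic line meets the curve in up to 3 points, so deg p = 3.
2. Observable constraints: it crosses the x-axis at the gridline x = -1; the visible y-axis segment lies entirely on the curve.
3. The integer polynomial consistent with all of this is the stated p.

x^3 + x^2*y - 3*x*y^2 + x^2 - 2*x*y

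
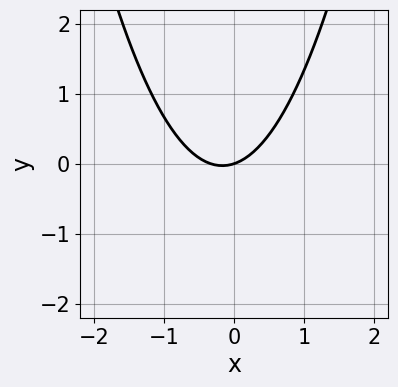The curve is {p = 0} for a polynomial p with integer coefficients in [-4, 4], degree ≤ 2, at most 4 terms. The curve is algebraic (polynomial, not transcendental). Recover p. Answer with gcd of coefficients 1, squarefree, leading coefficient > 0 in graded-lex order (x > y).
(a) The degree is 2 — a generic line meets the curve in up to 2 points.
(b) Observable constraints: one y-axis crossing is at y = 0; it crosses the x-axis at the gridline x = 0.
(c) Solving for integer coefficients yields p as stated.

3*x^2 + x - 3*y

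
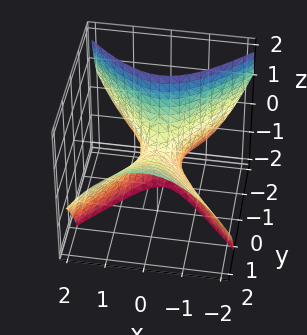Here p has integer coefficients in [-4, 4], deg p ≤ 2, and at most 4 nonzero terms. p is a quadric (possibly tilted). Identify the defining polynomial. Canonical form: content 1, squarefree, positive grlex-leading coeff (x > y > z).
3*x^2 - 2*y^2 + 3*y*z + 2*z

The degree is 2 — a generic line meets the surface in up to 2 points.
Observable constraints: one x-axis crossing is at x = 0; it crosses the y-axis at the gridline y = 0.
Putting this together gives p.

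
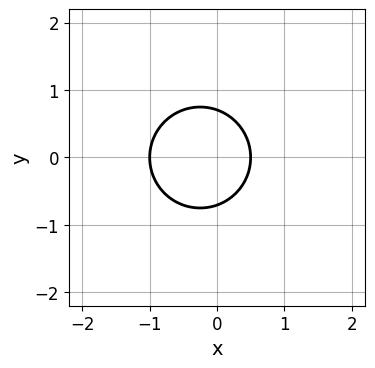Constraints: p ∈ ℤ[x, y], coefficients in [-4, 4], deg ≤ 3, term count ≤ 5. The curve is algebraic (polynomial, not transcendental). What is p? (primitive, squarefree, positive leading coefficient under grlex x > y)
First, deg p = 2. The shape is more complex than any degree-1 curve.
Then, symmetries: the y ↦ −y reflection is a symmetry, so y appears only in even powers.
Then, against the integer gridlines: one x-axis crossing is at x = -1.
Finally, the integer polynomial consistent with all of this is the stated p.

2*x^2 + 2*y^2 + x - 1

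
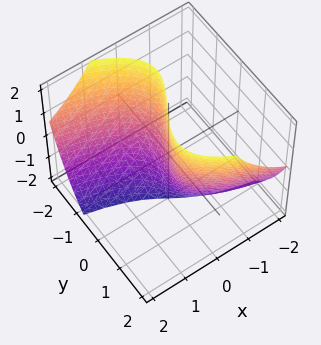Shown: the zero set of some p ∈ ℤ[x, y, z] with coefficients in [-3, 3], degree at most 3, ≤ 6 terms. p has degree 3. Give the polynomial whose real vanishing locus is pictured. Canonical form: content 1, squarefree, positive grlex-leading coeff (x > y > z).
y^3 + x*z - y*z + 3*x - y

(a) The degree is 3 — no degree-2 surface has this shape.
(b) Observable constraints: it meets the x-axis at x = 0 (among the integer gridlines); every point of the z-axis in the box is on the surface.
(c) Together with the visible shape, these determine p as stated. Check: (0, -1, 0) on the y-axis lies on the surface, and p(0, -1, 0) = 0. ✓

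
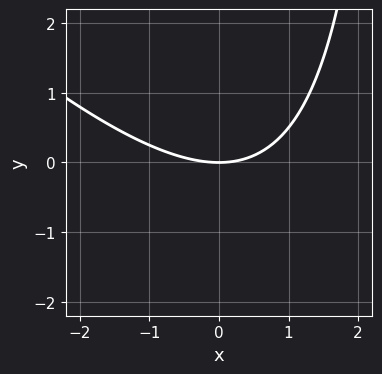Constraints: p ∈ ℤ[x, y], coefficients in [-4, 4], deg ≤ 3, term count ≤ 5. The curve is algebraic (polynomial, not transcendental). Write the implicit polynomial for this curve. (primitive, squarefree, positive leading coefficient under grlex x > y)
First, the degree is 2 — the shape is more complex than any degree-1 curve.
Then, reading off the gridlines: it meets the x-axis at x = 0 (among the integer gridlines); it crosses the y-axis at the gridline y = 0.
Finally, the integer polynomial consistent with all of this is the stated p.

x^2 + x*y - 3*y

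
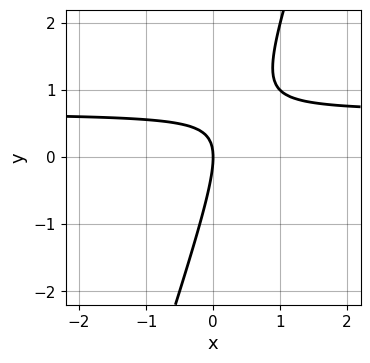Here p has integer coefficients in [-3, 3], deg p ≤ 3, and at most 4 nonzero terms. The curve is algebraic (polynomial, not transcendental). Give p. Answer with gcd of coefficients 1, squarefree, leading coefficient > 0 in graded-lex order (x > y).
3*x*y - y^2 - 2*x

First, the degree is 2 — a generic line meets the curve in up to 2 points.
Then, from the visible intercepts: it crosses the y-axis at the gridline y = 0; one x-axis crossing is at x = 0.
Finally, solving for integer coefficients yields p as stated.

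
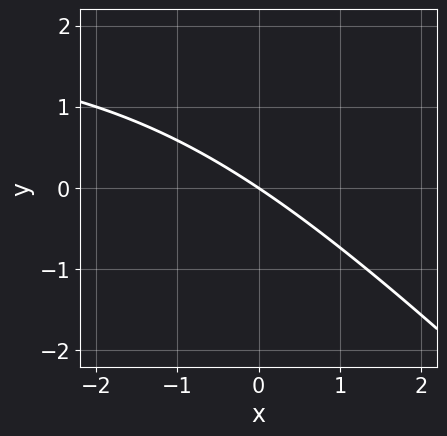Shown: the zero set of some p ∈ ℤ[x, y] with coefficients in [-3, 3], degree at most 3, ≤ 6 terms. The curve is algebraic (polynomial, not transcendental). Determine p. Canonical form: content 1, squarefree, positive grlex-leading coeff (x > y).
(a) Degree: a generic line meets the curve in up to 2 points, so deg p = 2.
(b) Observable constraints: it crosses the y-axis at the gridline y = 0; it meets the x-axis at x = 0 (among the integer gridlines).
(c) Assembling these constraints gives the stated polynomial.

x*y + y^2 - 2*x - 3*y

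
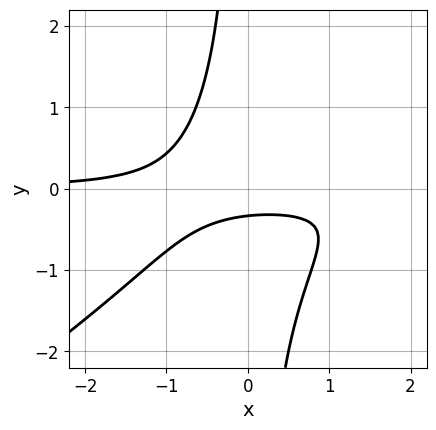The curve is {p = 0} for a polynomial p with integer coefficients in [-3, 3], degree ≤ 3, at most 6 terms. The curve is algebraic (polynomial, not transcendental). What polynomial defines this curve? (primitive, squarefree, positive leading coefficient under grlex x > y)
1. Degree: no degree-2 curve has this shape, so deg p = 3.
2. From the visible intercepts: no x-intercept at any integer in the box.
3. Matching integer coefficients to the picture gives p.

2*x^2*y - 3*x*y^2 - 2*x*y - 3*y - 1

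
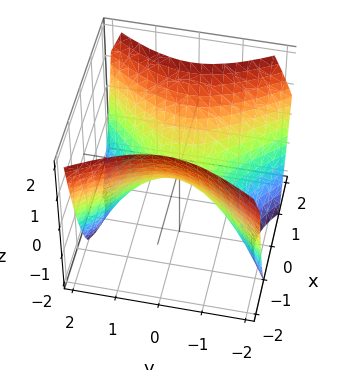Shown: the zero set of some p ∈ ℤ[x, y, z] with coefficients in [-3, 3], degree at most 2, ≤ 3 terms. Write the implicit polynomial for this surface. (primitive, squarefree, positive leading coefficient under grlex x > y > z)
Degree: a saddle surface; a quadric, so deg p = 2.
Symmetries: it's symmetric under x → −x, forcing even powers of x; mirror symmetry y ↦ −y ⇒ only even powers of y.
From the visible intercepts: it meets the z-axis at z = 0 (among the integer gridlines); it meets the y-axis at y = 0 (among the integer gridlines).
Matching integer coefficients to the picture gives p.

3*x^2 - 2*y^2 - 3*z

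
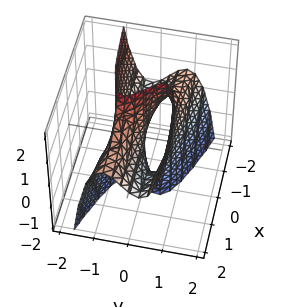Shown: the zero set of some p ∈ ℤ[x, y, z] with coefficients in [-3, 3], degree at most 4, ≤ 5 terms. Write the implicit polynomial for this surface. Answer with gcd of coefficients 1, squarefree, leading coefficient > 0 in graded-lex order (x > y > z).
x*y^2 + 3*y^3 - x*z - 2*y

1. deg p = 3.
2. Against the integer gridlines: the visible x-axis segment lies entirely on the surface; it meets the y-axis at y = 0 (among the integer gridlines); the visible z-axis segment lies entirely on the surface.
3. These observations pin down the coefficients.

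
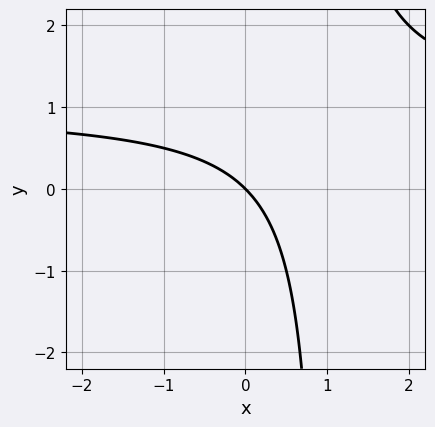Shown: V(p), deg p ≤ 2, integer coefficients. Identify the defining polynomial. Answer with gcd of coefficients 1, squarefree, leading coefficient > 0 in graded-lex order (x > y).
x*y - x - y

deg p = 2. A generic line meets the curve in up to 2 points.
Against the integer gridlines: it crosses the y-axis at the gridline y = 0; one x-axis crossing is at x = 0.
Matching integer coefficients to the picture gives p.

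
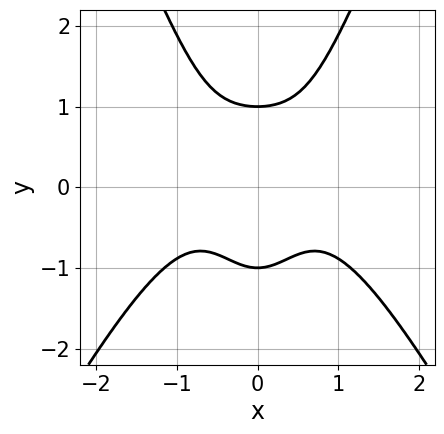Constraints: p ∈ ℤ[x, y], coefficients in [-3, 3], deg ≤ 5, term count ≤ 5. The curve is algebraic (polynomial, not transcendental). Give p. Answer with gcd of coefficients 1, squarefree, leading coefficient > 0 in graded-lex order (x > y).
deg p = 4. No degree-3 curve has this shape.
Symmetries: the x ↦ −x reflection is a symmetry, so x appears only in even powers.
From the axis intercepts and sections: the y-axis gridline crossings are at y ∈ {-1, 1}; the curve avoids every integer x-axis point in the box.
Assembling these constraints gives the stated polynomial.

3*x^4 - x^2*y^2 + 3*x^2*y - 2*y^2 + 2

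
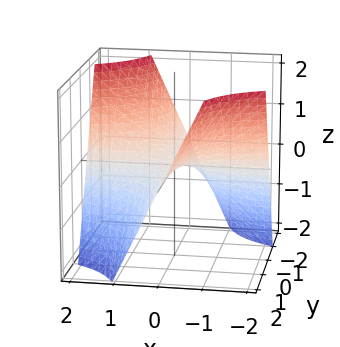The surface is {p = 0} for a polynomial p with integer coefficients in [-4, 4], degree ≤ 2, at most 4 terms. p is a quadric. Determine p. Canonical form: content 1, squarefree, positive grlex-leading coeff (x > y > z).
x*y + z

Degree: a hyperbolic paraboloid; a quadric, so deg p = 2.
Checking where it meets the axes: it meets the z-axis at z = 0 (among the integer gridlines); the visible y-axis segment lies entirely on the surface; every point of the x-axis in the box is on the surface.
The integer polynomial consistent with all of this is the stated p.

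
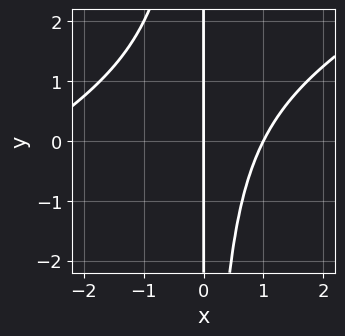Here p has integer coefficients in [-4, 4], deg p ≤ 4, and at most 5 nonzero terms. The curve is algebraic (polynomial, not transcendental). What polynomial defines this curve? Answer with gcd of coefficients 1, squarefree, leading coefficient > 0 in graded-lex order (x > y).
x^3 - 2*x^2*y + 2*x^2 - 3*x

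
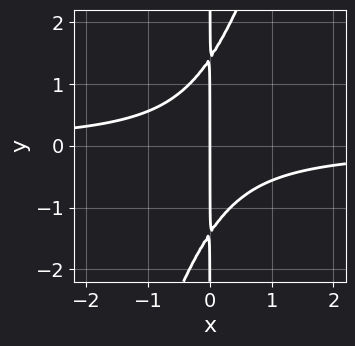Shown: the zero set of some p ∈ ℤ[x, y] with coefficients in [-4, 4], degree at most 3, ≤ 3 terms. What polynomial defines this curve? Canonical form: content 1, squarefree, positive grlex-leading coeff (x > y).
3*x^2*y - x*y^2 + 2*x

(a) deg p = 3. The shape is more complex than any degree-2 curve.
(b) From the axis intercepts and sections: it crosses the x-axis at the gridline x = 0; every point of the y-axis in the box is on the curve.
(c) Solving for integer coefficients yields p as stated.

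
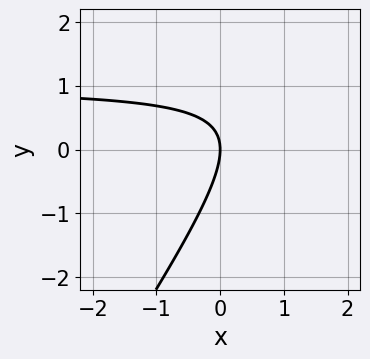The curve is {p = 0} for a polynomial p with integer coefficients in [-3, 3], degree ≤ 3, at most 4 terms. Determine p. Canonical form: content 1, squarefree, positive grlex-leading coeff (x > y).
(a) Degree: no degree-1 curve has this shape, so deg p = 2.
(b) Reading off the gridlines: it meets the x-axis at x = 0 (among the integer gridlines); one y-axis crossing is at y = 0.
(c) Together with the visible shape, these determine p as stated.

3*x*y - 2*y^2 - 3*x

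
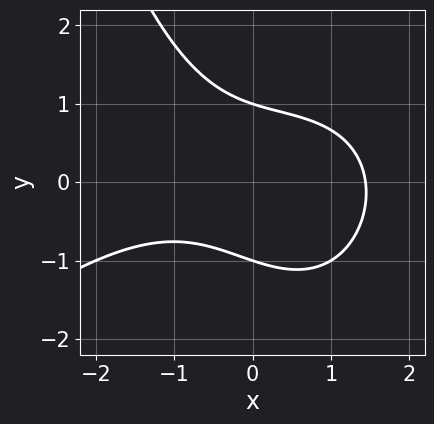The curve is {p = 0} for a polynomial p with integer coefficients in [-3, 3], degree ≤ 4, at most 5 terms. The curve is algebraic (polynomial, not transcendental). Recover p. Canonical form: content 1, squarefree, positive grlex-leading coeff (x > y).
x^3 - x^2*y + 2*x*y + 3*y^2 - 3

First, deg p = 3.
Then, checking where it meets the axes: the y-axis gridline crossings are at y ∈ {-1, 1}.
Finally, solving for integer coefficients yields p as stated.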